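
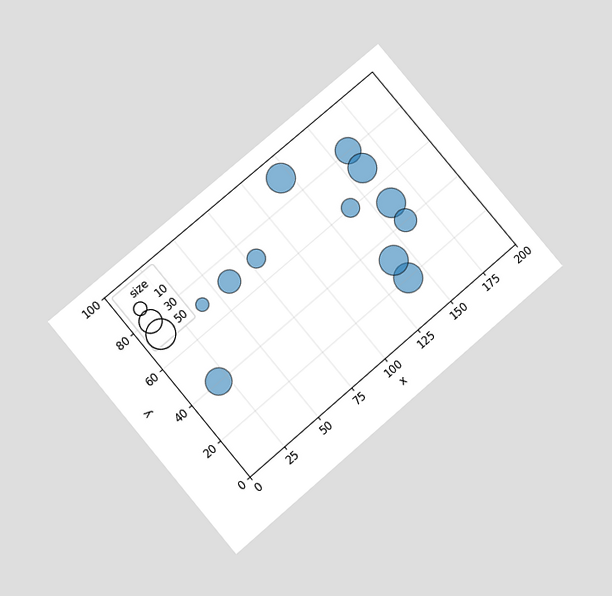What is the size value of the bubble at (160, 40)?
The chart is tilted about 40° counter-clockwise and viewed at a slight angle. Matching the bubble at (160, 40) against the size legend gives 30.

30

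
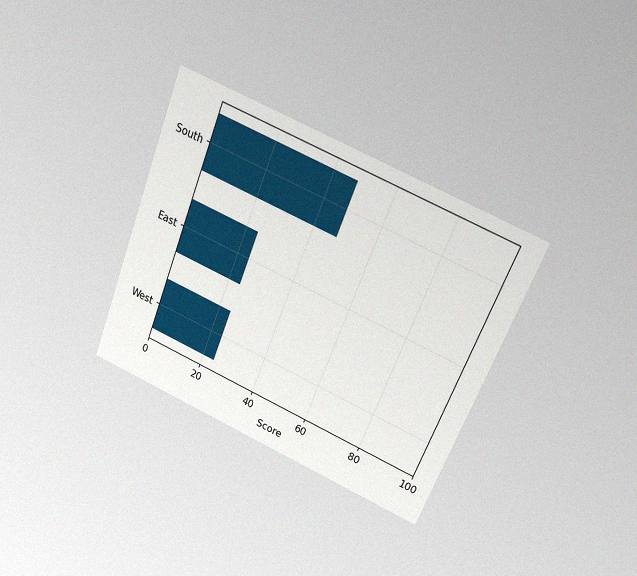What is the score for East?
The chart is tilted about 22° clockwise and viewed at a slight angle, with some photo noise. Reading along the chart's x-axis, the East bar reaches 24.

24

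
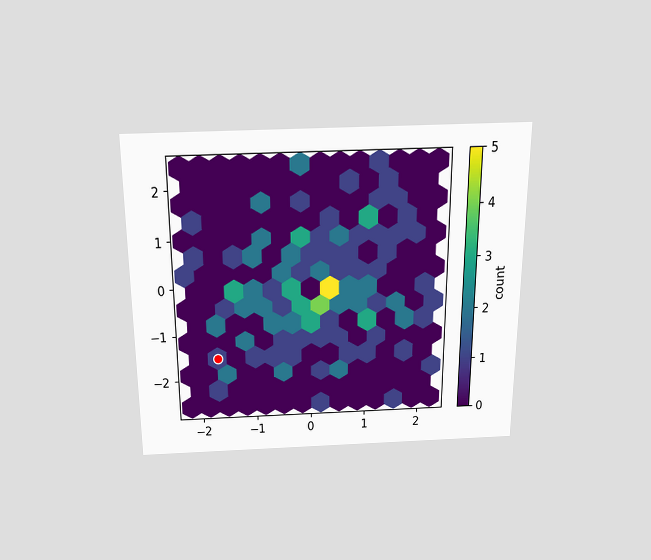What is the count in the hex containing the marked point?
1

The chart is viewed slightly from above. The marked hex reads 1 on the colorbar.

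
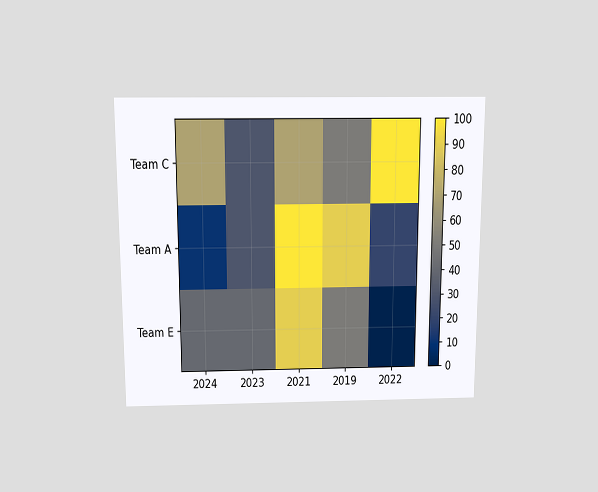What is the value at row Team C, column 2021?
The chart is viewed slightly from above. Matching cell (Team C, 2021) against the colorbar gives 70.

70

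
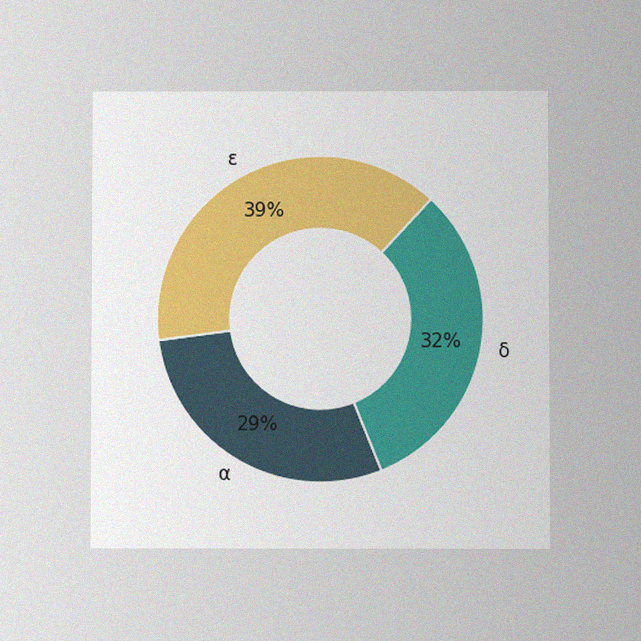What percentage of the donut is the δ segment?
The chart is viewed at a slight angle, with some photo noise. The δ segment takes up 32% of the ring.

32%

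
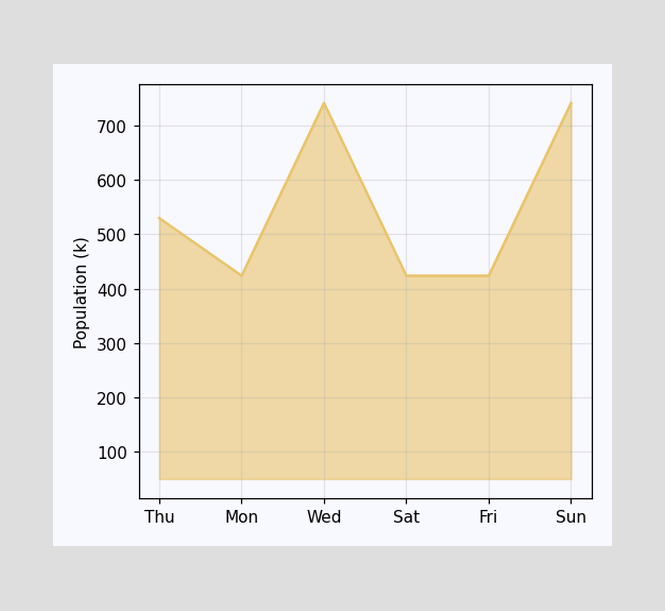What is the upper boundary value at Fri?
424k

At Fri the upper boundary is at 424k.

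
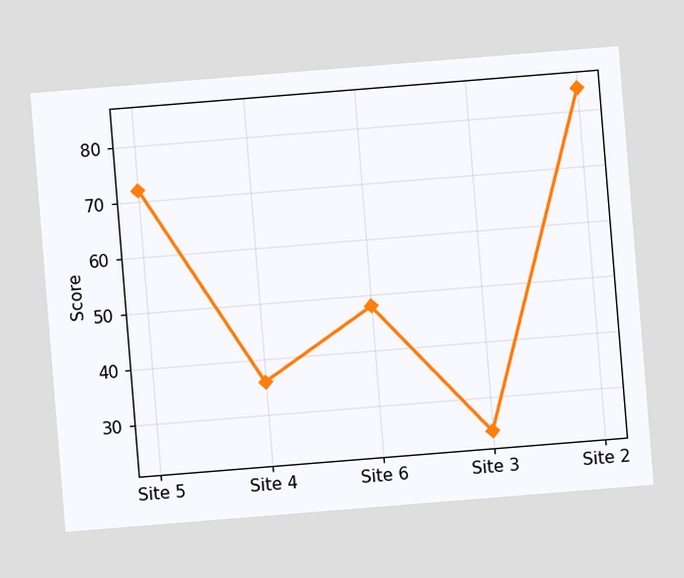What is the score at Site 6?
The chart is tilted about 5° counter-clockwise. At Site 6, the line is at 48.

48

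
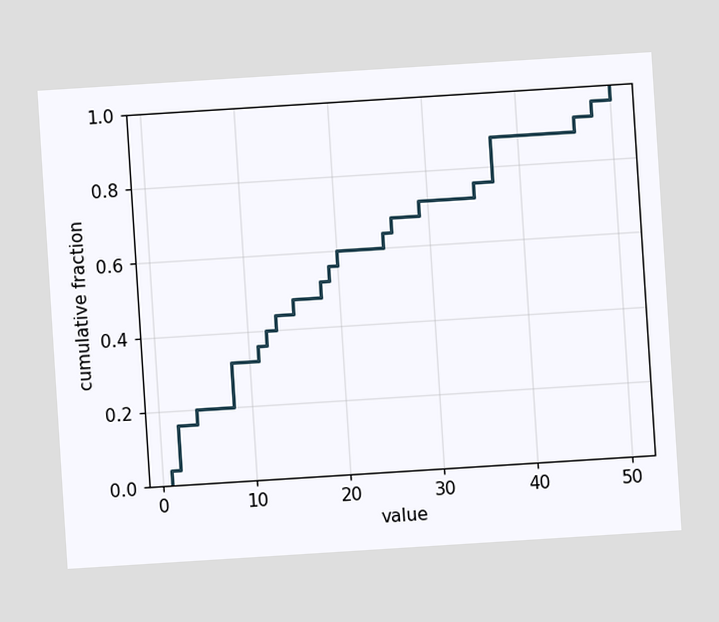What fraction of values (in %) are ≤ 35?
The chart is tilted about 4° counter-clockwise. At x=35 the ECDF step is at 76%.

76%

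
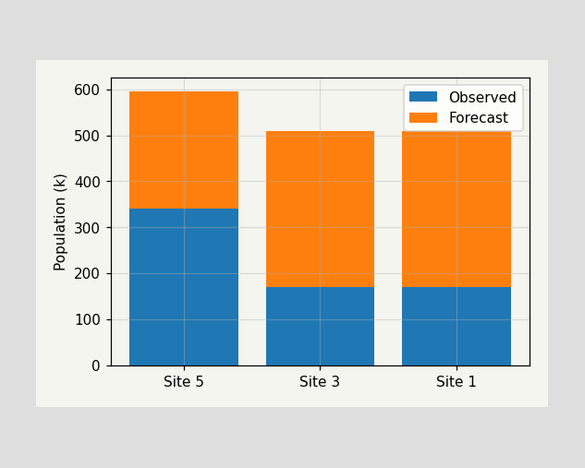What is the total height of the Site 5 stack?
595k

The Site 5 stack's top reaches 595k on the y-axis.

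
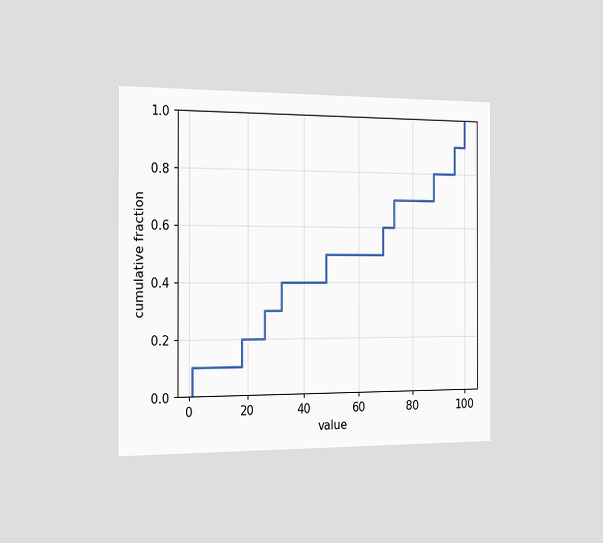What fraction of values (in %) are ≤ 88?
The chart is viewed slightly from the left. At x=88 the ECDF step is at 80%.

80%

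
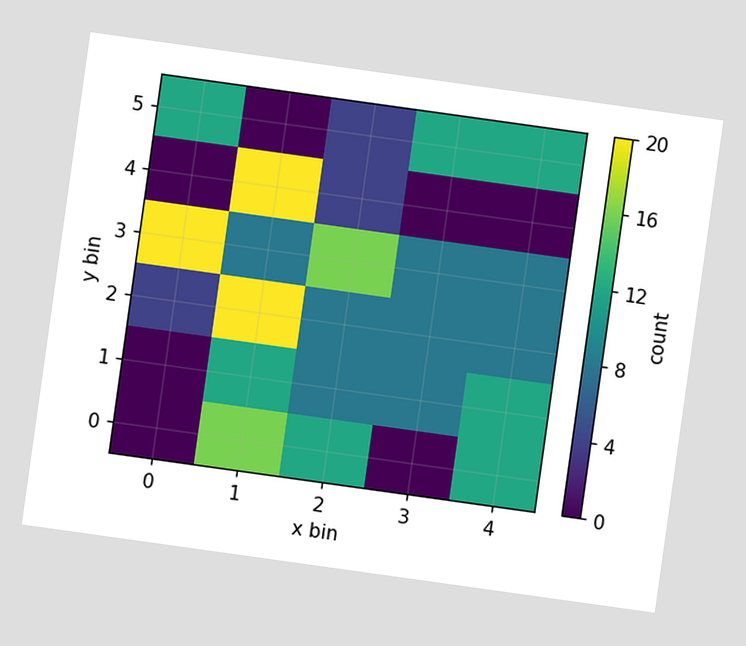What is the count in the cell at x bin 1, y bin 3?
The chart is tilted about 8° clockwise. Matching the cell (1, 3) against the colorbar gives 8.

8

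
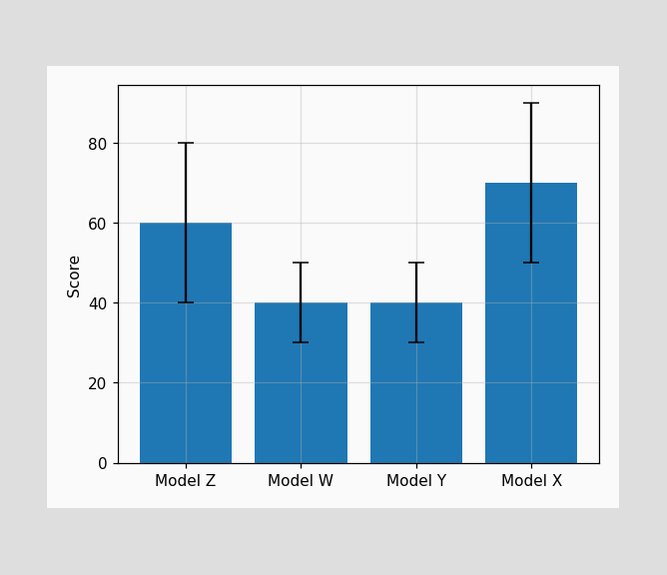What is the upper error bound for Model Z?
The Model Z bar's upper whisker reaches 80.

80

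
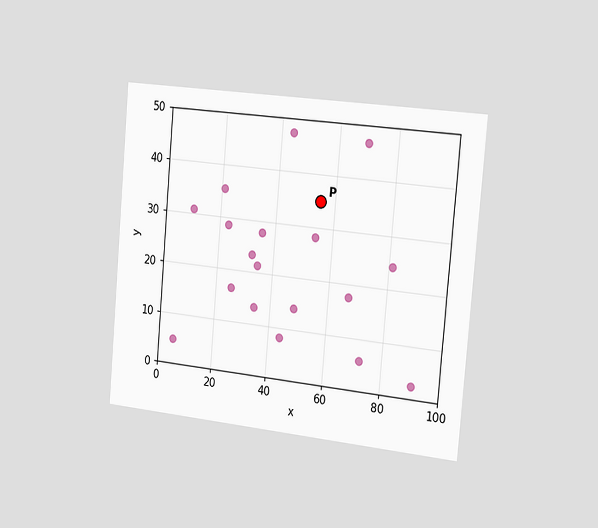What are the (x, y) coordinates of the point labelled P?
The chart is tilted about 5° clockwise and viewed slightly from the right. Following the gridlines from P to each axis, P sits at (55, 35).

(55, 35)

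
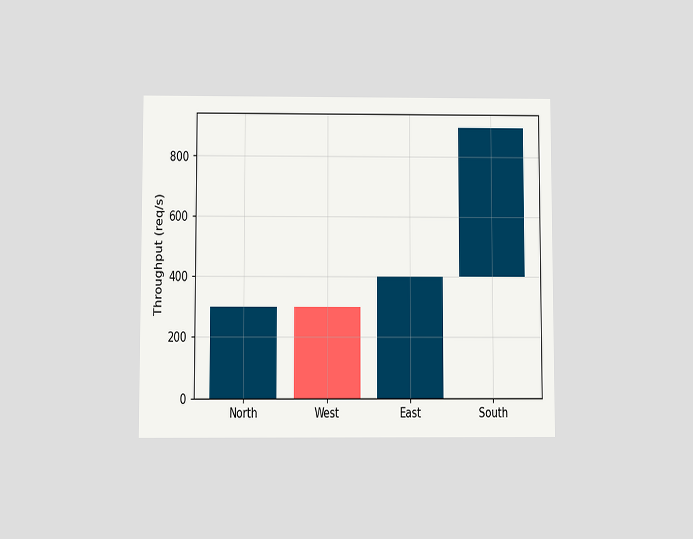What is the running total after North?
The chart is viewed slightly from below. After North the running total reaches 300req/s.

300req/s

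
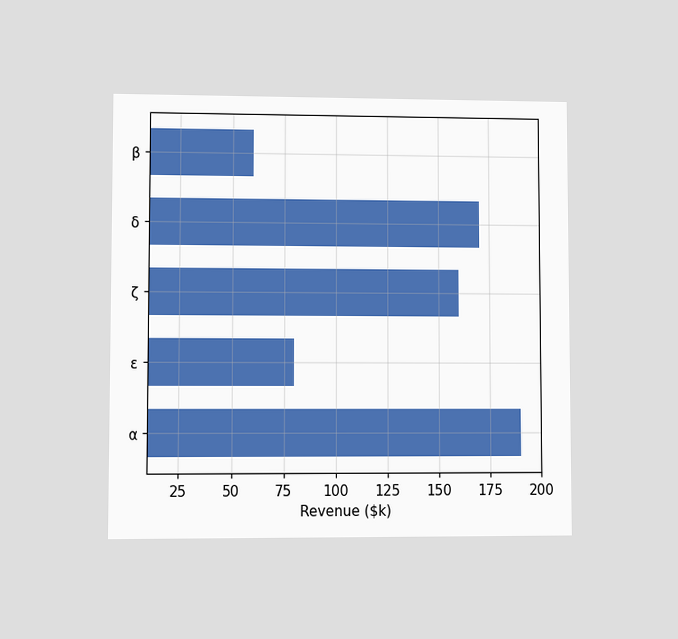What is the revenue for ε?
$80k

The chart is viewed at a slight angle. Reading along the chart's x-axis, the ε bar reaches $80k.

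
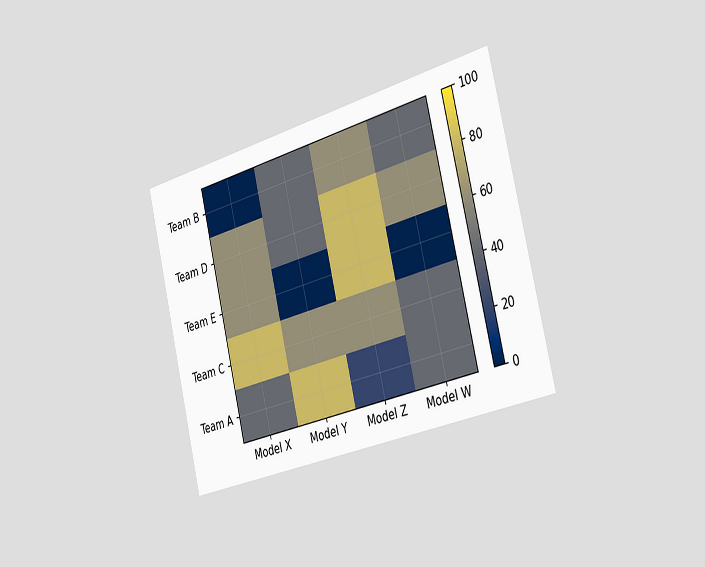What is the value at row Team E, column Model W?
0

The chart is tilted about 14° counter-clockwise and viewed slightly from the right. Matching cell (Team E, Model W) against the colorbar gives 0.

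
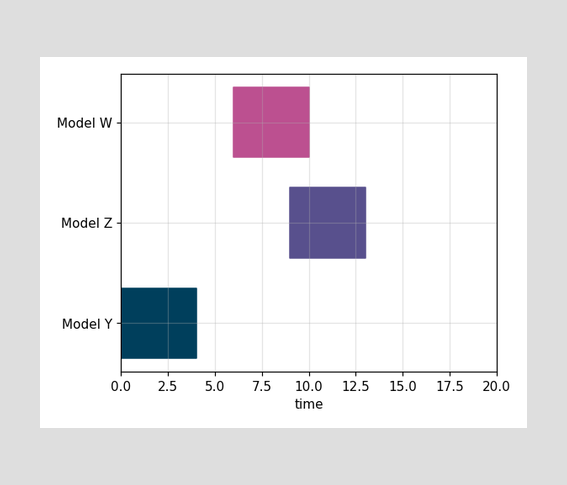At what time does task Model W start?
6

The Model W bar begins at t=6.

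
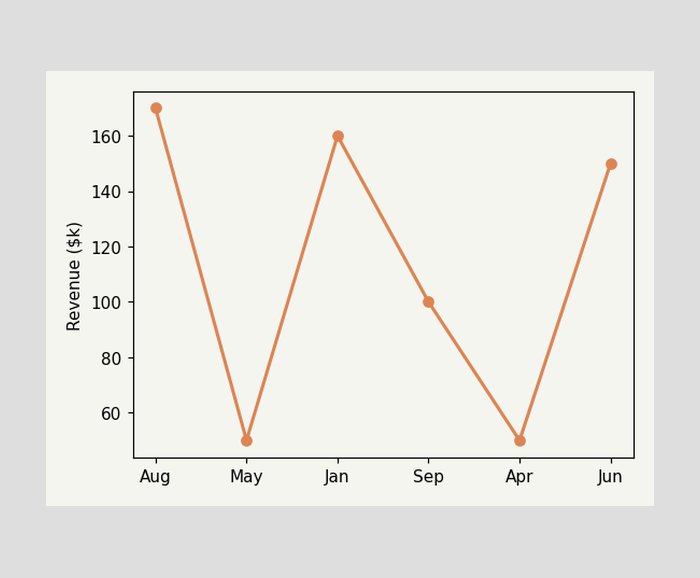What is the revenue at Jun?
$150k

At Jun, the line is at $150k.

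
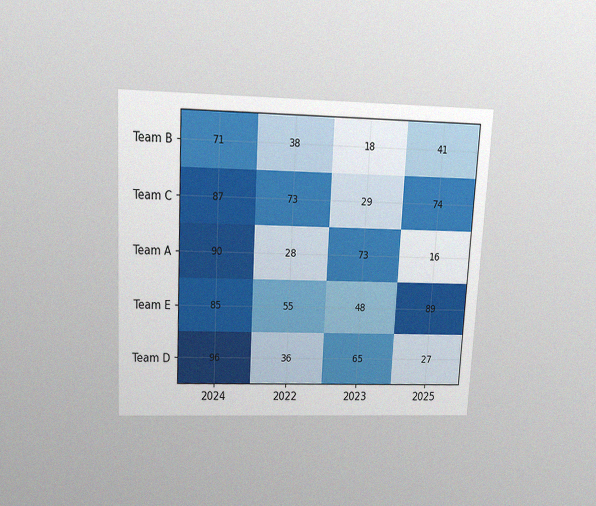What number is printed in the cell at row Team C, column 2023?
29

The chart is tilted about 3° clockwise and viewed slightly from above, with some photo noise. The (Team C, 2023) cell reads 29.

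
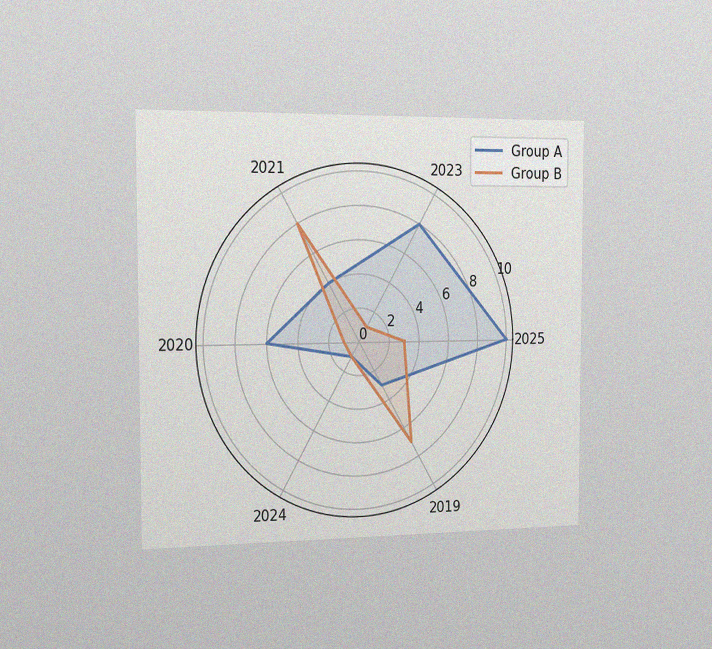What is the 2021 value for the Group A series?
The chart is viewed slightly from the left, with some photo noise. On the 2021 axis, Group A reaches 4.

4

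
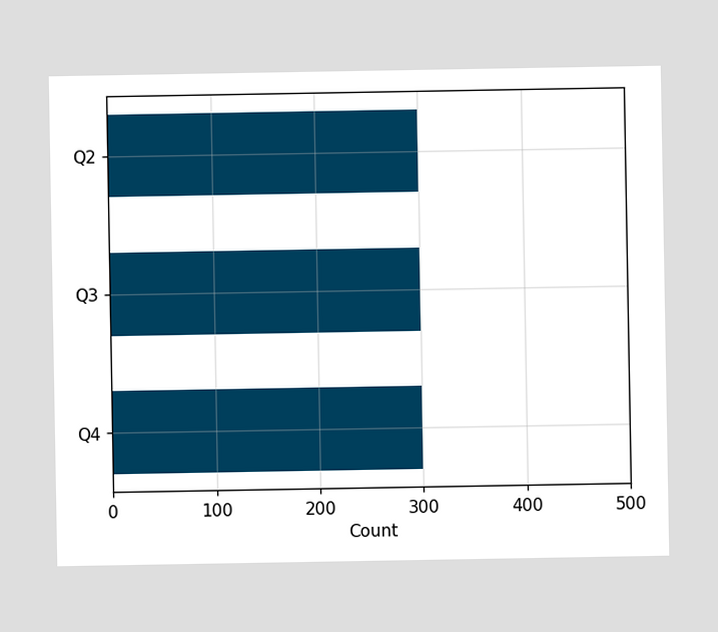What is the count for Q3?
300

Reading along the chart's x-axis, the Q3 bar reaches 300.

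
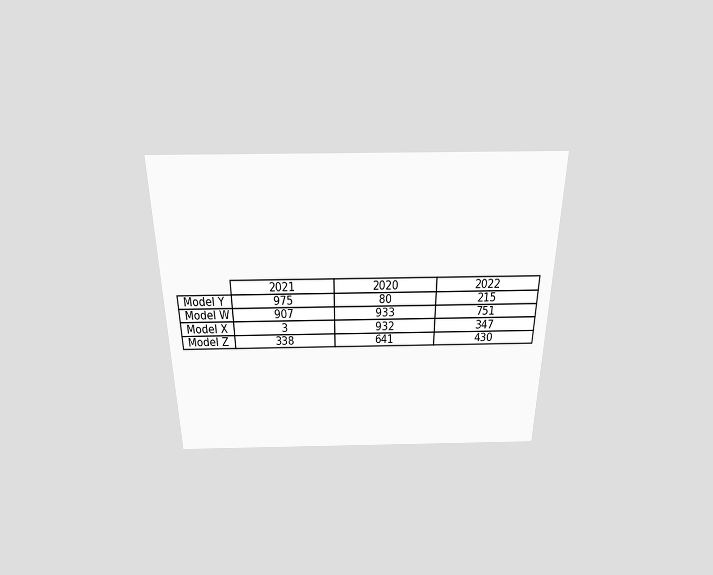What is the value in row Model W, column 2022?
751

The chart is viewed slightly from above. The (Model W, 2022) cell reads 751.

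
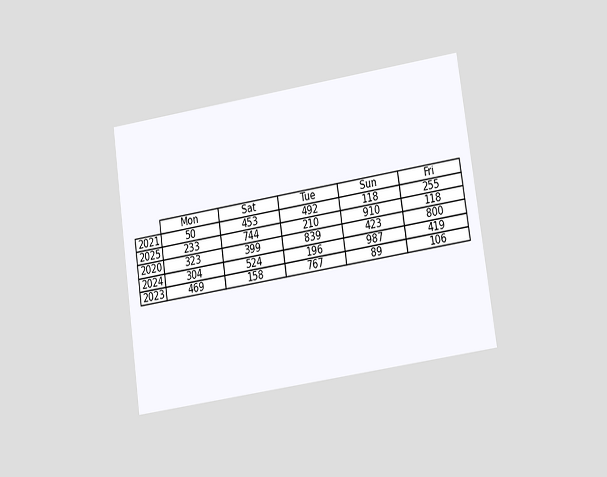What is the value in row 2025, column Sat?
The chart is tilted about 8° counter-clockwise and viewed at a slight angle. The (2025, Sat) cell reads 744.

744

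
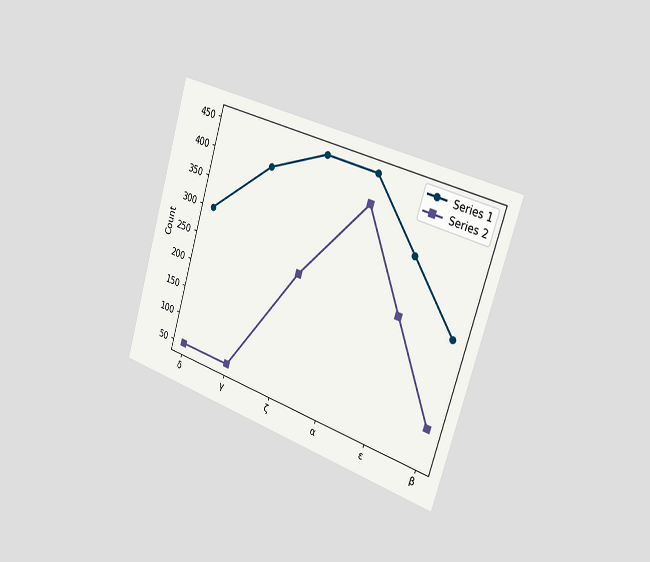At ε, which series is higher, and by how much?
The chart is tilted about 17° clockwise and viewed slightly from the right. At ε, Series 1 sits above the other line by 100.

Series 1, by 100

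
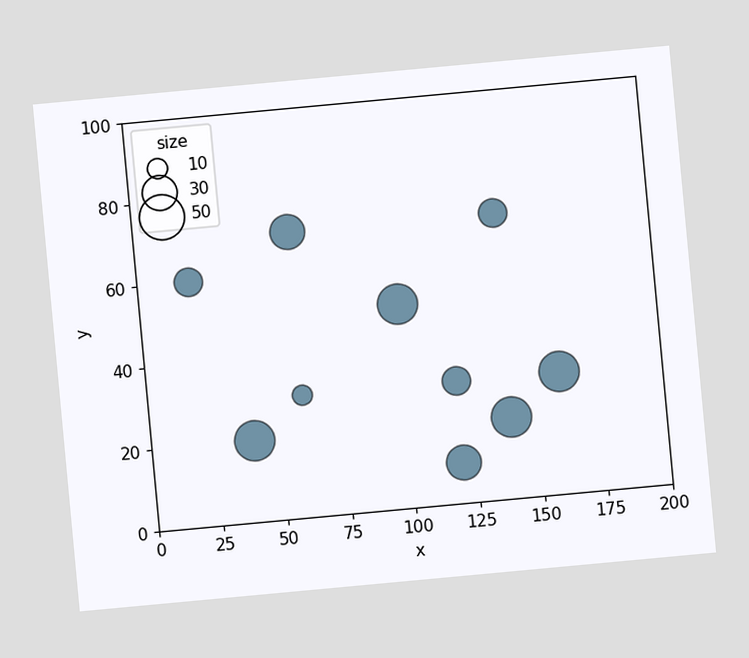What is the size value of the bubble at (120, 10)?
30

The chart is tilted about 5° counter-clockwise. Matching the bubble at (120, 10) against the size legend gives 30.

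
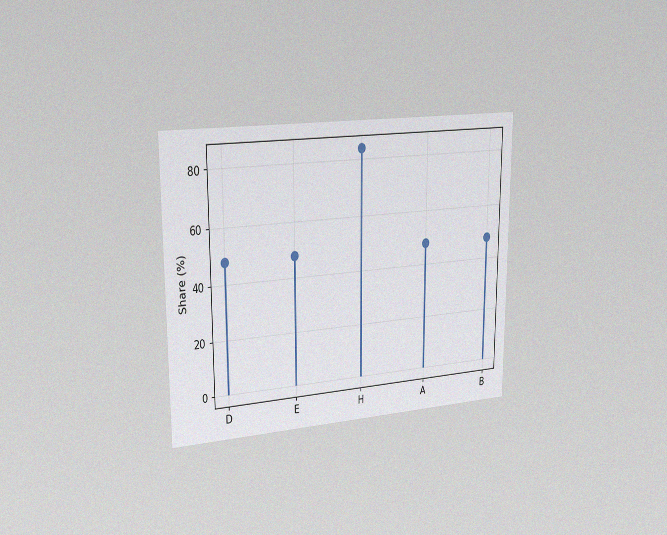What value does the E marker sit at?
The chart is viewed slightly from the left, with some photo noise. The E marker sits at 48%.

48%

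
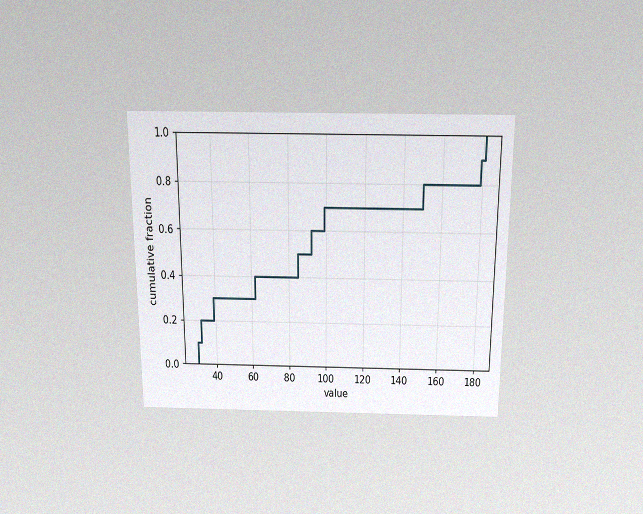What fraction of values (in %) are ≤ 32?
The chart is viewed slightly from above, with some photo noise. At x=32 the ECDF step is at 20%.

20%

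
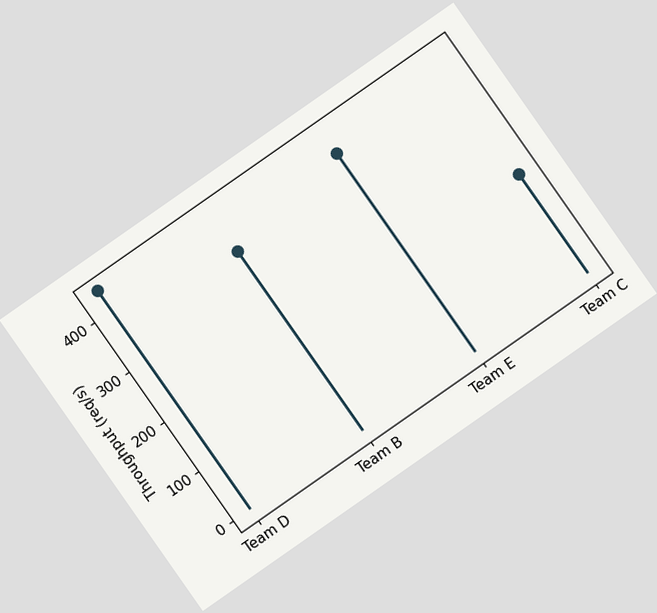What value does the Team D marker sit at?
440req/s

The chart is tilted about 35° counter-clockwise. The Team D marker sits at 440req/s.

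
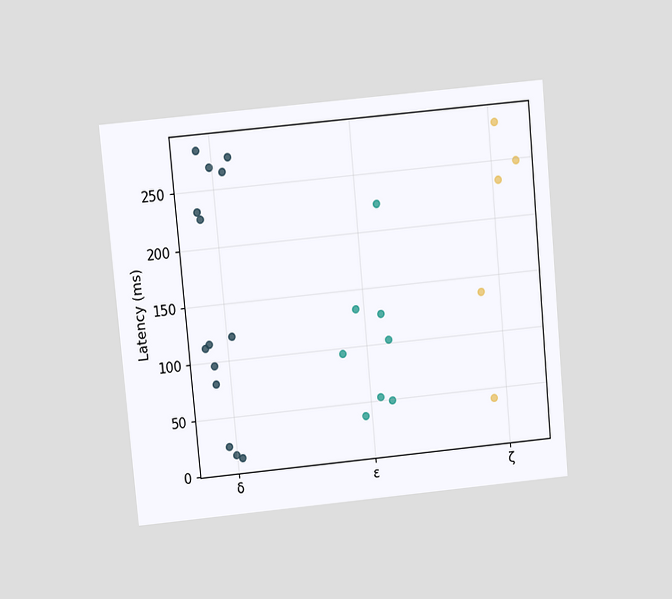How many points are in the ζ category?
The chart is tilted about 5° counter-clockwise and viewed slightly from above. Counting the markers in the ζ column gives 5.

5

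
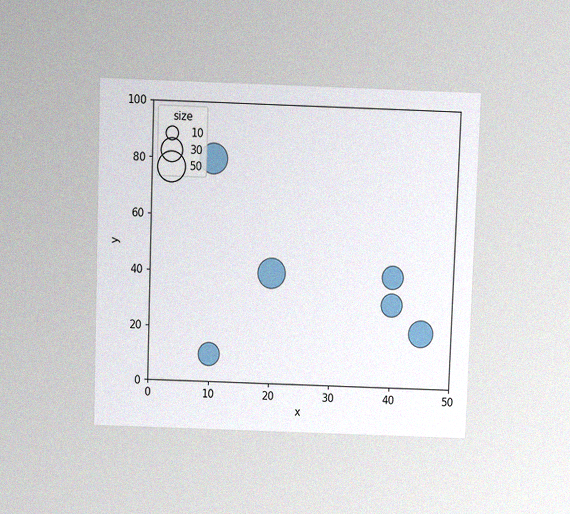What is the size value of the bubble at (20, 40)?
The chart is tilted about 2° clockwise and viewed slightly from above, with some photo noise. Matching the bubble at (20, 40) against the size legend gives 50.

50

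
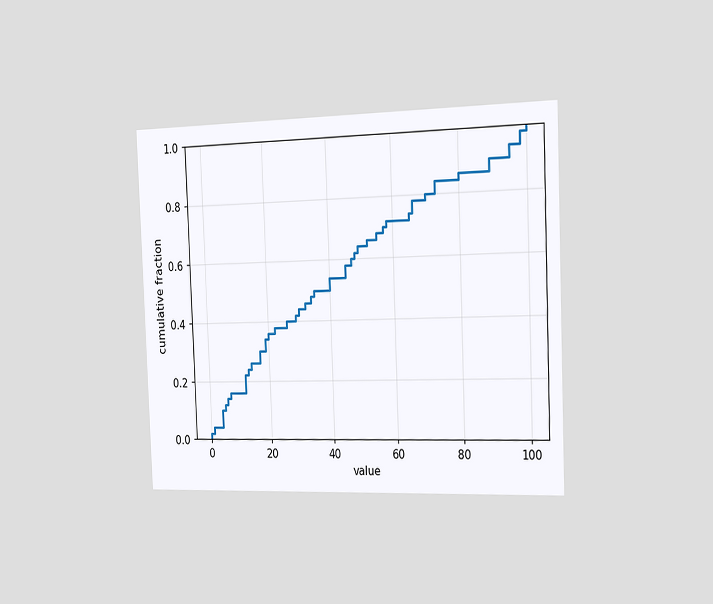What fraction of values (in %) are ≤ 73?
84%

The chart is tilted about 2° counter-clockwise and viewed slightly from the right. At x=73 the ECDF step is at 84%.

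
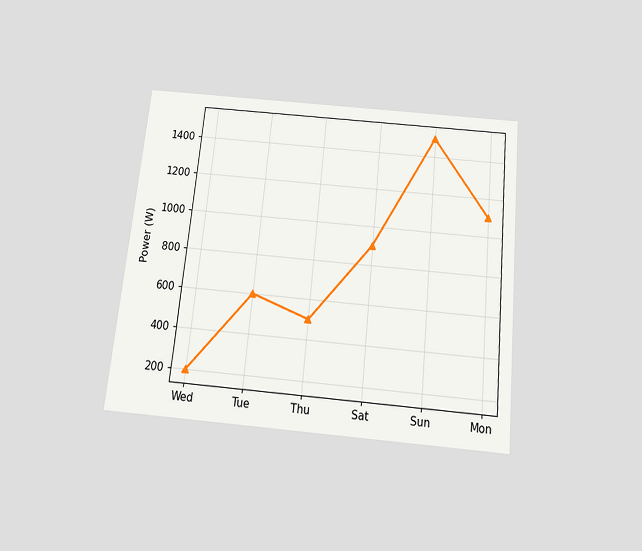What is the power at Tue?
The chart is tilted about 6° clockwise and viewed slightly from below. At Tue, the line is at 600W.

600W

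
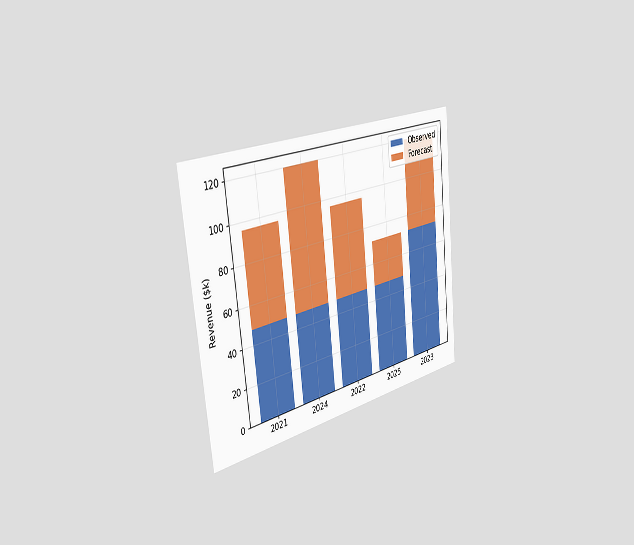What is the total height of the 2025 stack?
$72k

The chart is tilted about 6° counter-clockwise and viewed slightly from the left. The 2025 stack's top reaches $72k on the y-axis.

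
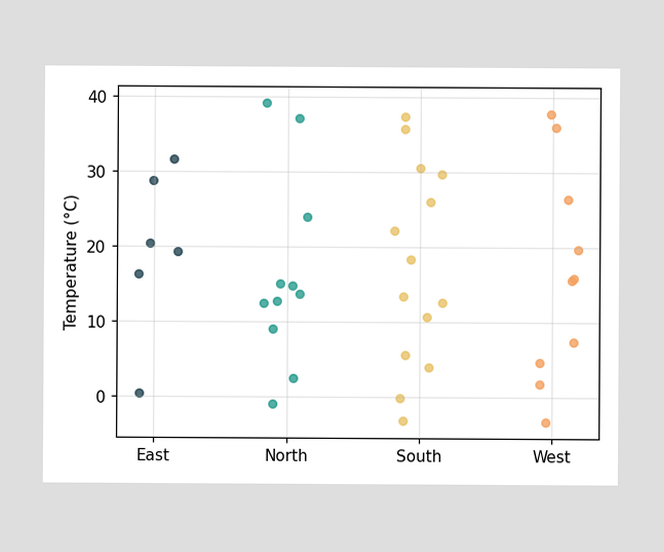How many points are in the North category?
Counting the markers in the North column gives 11.

11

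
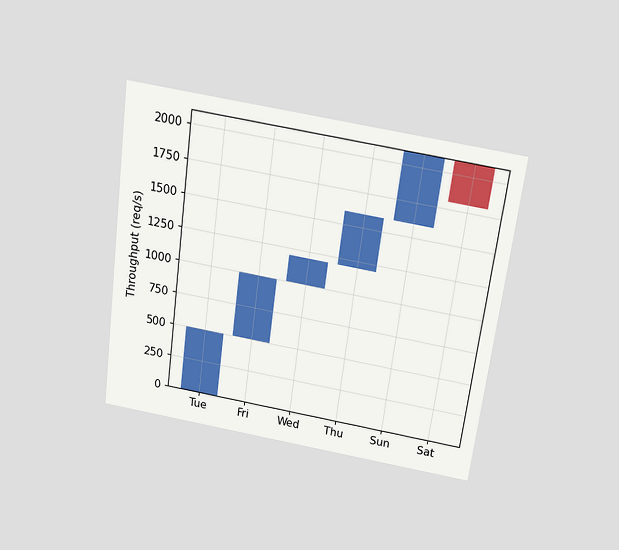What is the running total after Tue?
500req/s

The chart is tilted about 7° clockwise and viewed slightly from above. After Tue the running total reaches 500req/s.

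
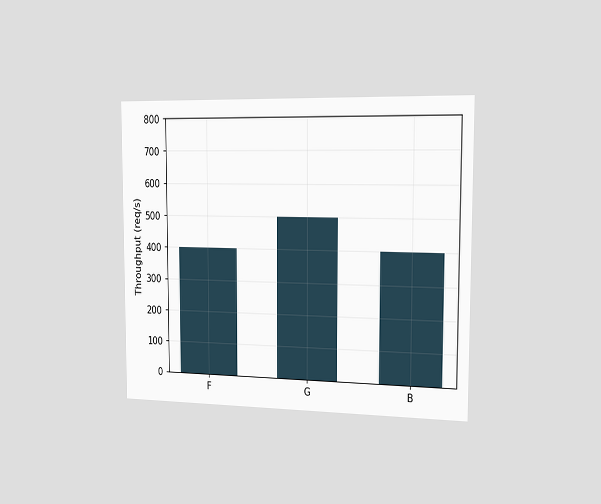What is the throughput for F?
The chart is viewed slightly from the right. Reading along the chart's y-axis, the F bar reaches 400req/s.

400req/s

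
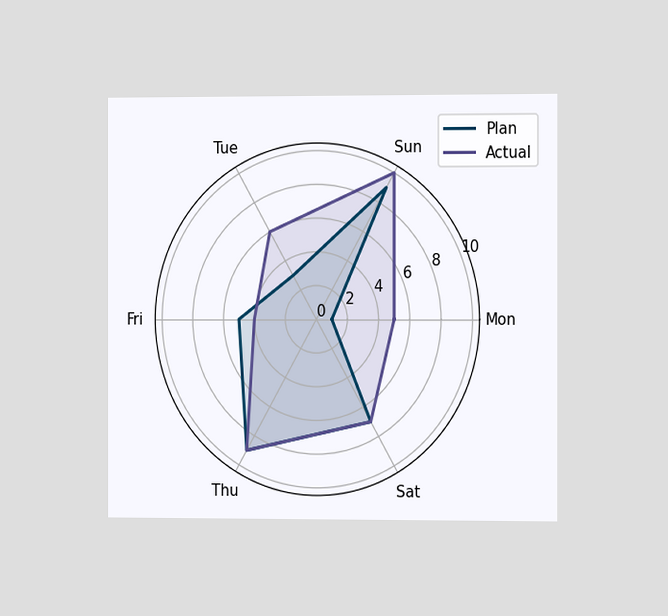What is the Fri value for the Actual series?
4

The chart is viewed slightly from the right. On the Fri axis, Actual reaches 4.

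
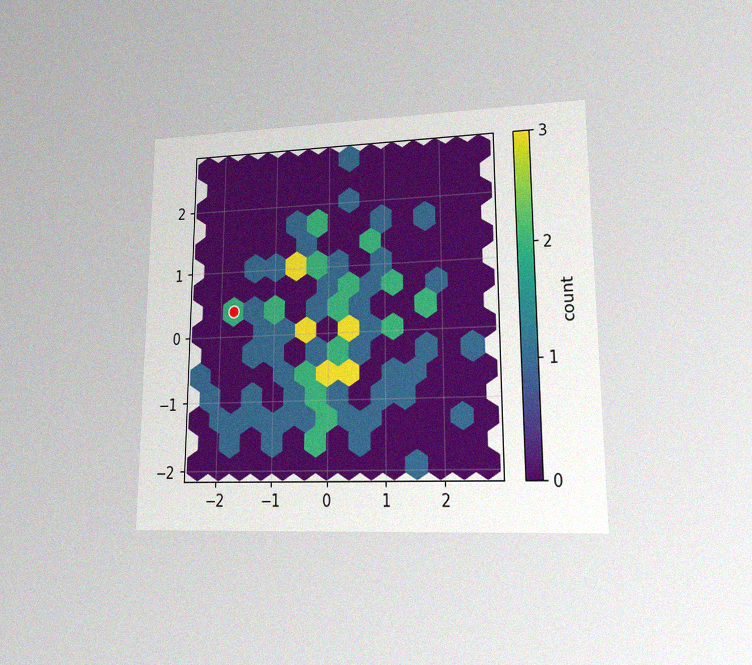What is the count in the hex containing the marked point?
The chart is viewed at a slight angle, with some photo noise. The marked hex reads 2 on the colorbar.

2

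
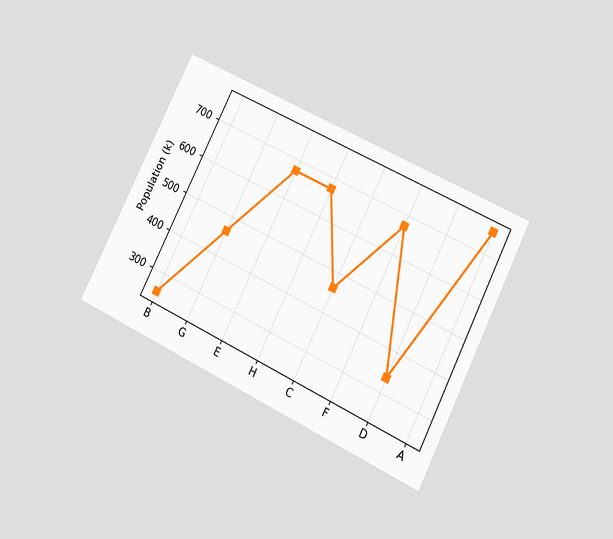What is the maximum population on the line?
756k

The chart is tilted about 26° clockwise and viewed at a slight angle. The highest point is at A, and reading across to the y-axis gives 756k.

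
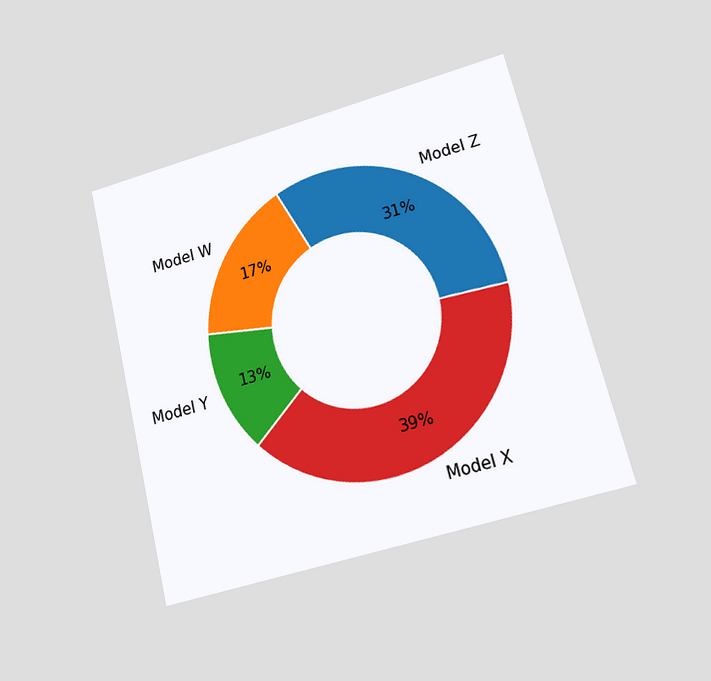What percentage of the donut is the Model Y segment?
The chart is tilted about 14° counter-clockwise and viewed at a slight angle. The Model Y segment takes up 13% of the ring.

13%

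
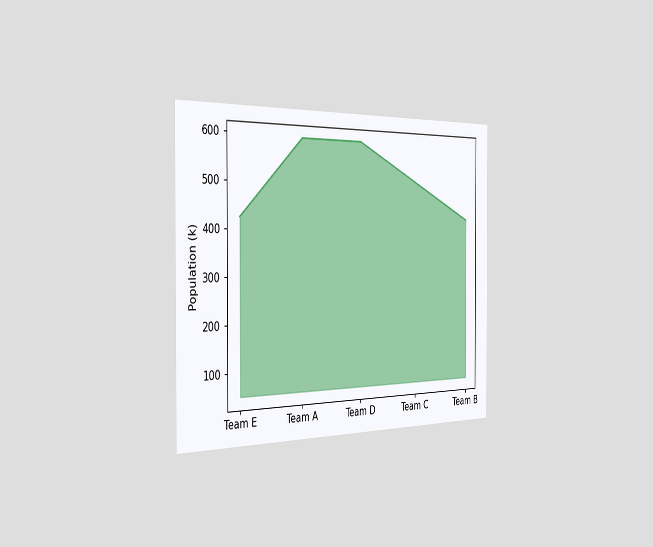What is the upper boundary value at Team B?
The chart is viewed slightly from the left. At Team B the upper boundary is at 425k.

425k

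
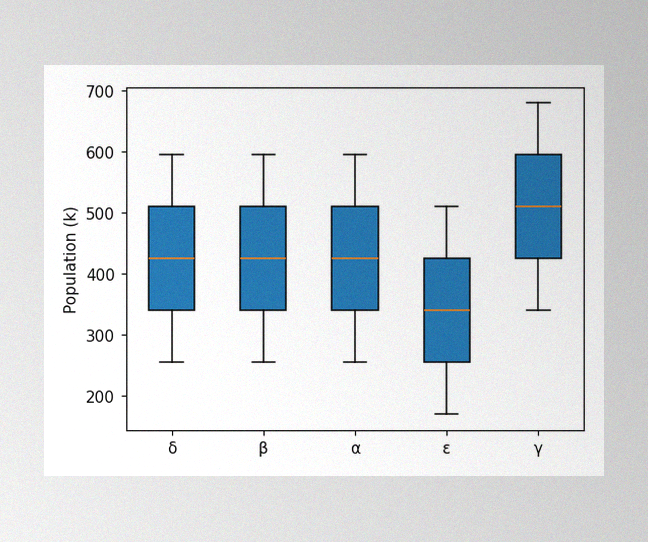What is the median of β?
The image has some photo noise and uneven lighting. The median line in the β box sits at 425k.

425k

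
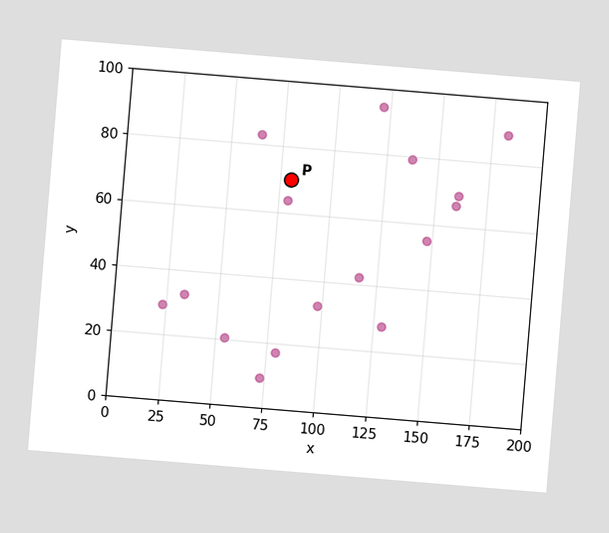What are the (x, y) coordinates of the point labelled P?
The chart is tilted about 5° clockwise. Following the gridlines from P to each axis, P sits at (80, 70).

(80, 70)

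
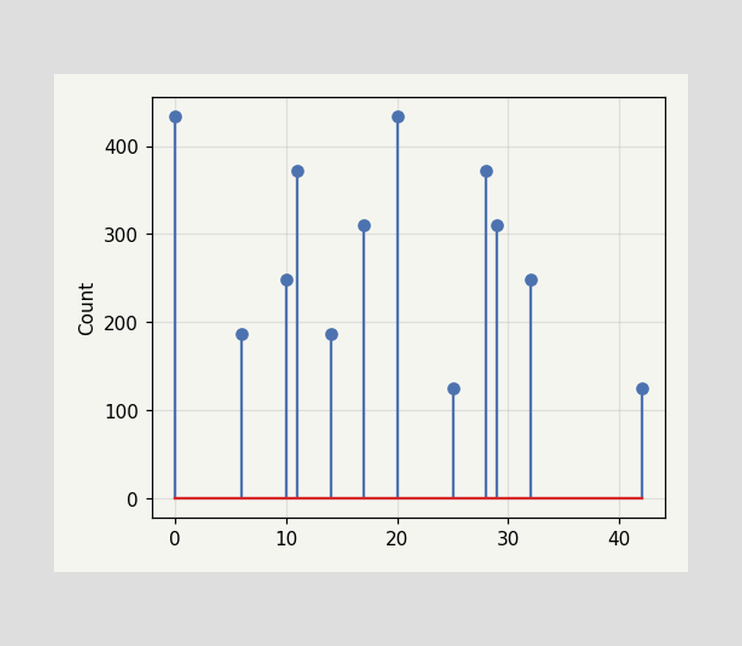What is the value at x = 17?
The stem at x=17 reaches 310.

310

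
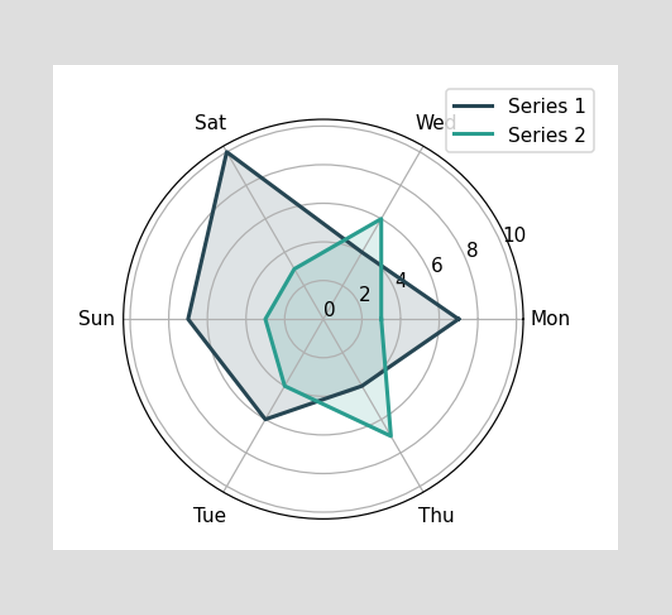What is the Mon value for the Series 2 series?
On the Mon axis, Series 2 reaches 3.

3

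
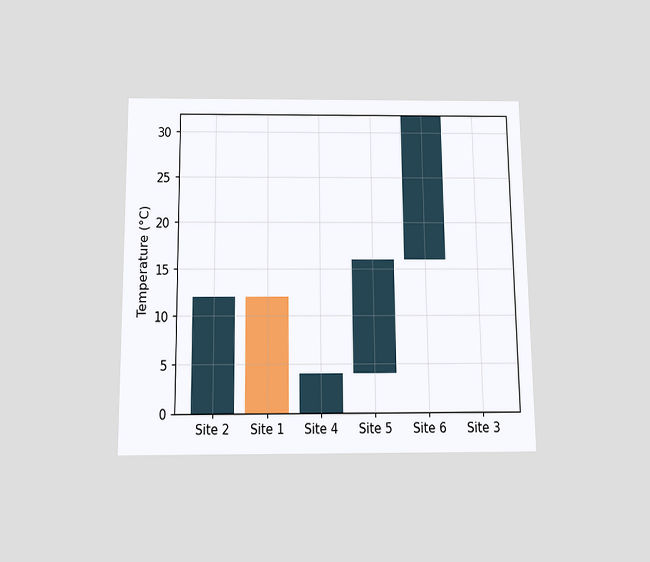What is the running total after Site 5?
16°C

The chart is viewed slightly from below. After Site 5 the running total reaches 16°C.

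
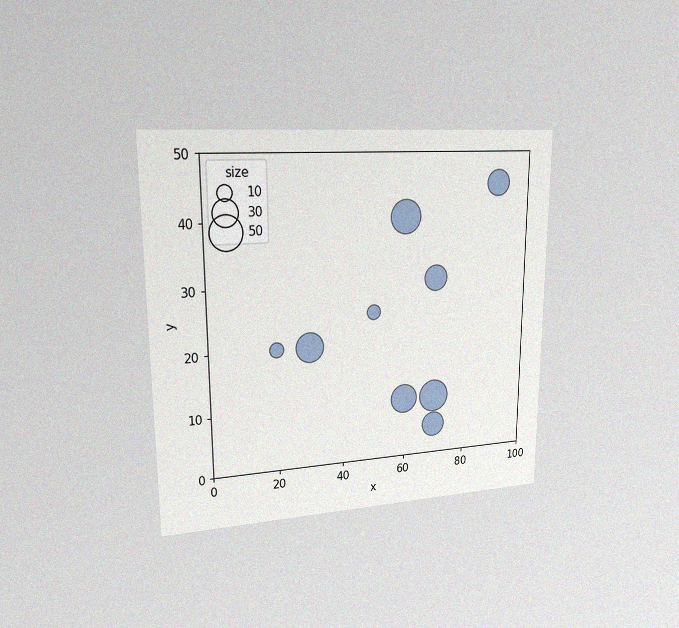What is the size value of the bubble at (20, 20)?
The chart is viewed slightly from the left, with some photo noise. Matching the bubble at (20, 20) against the size legend gives 10.

10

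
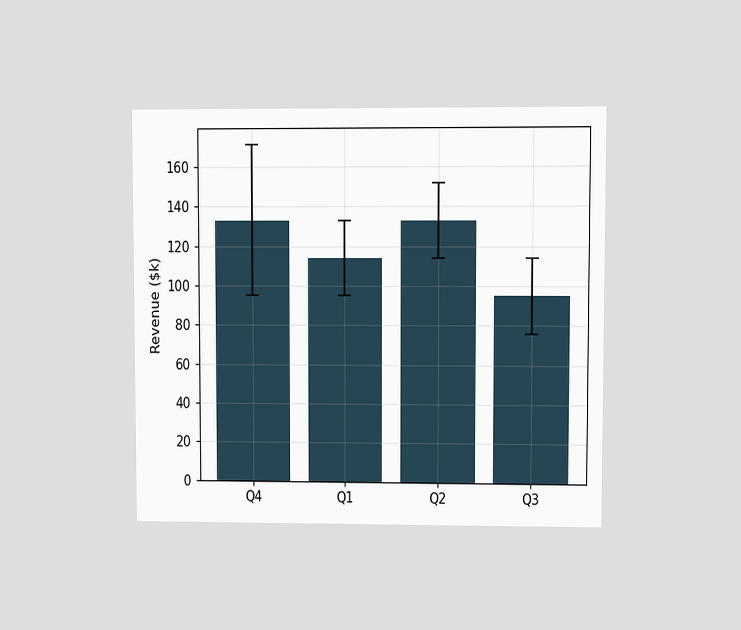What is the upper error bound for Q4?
The chart is viewed at a slight angle. The Q4 bar's upper whisker reaches $171k.

$171k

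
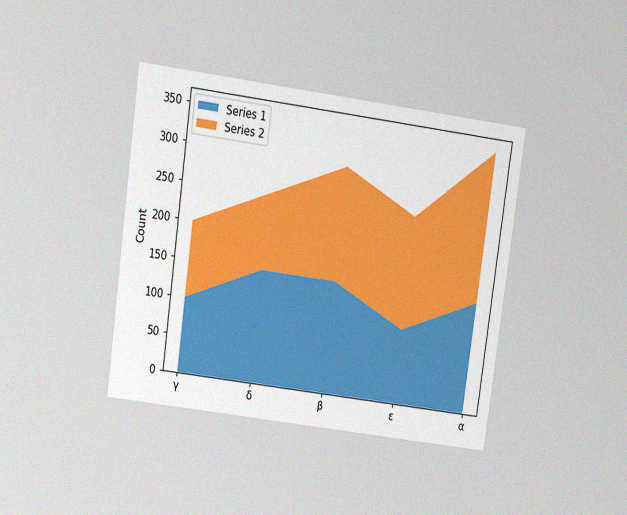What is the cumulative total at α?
350

The chart is tilted about 8° clockwise and viewed slightly from above, with some photo noise. The stacked total at α reaches 350.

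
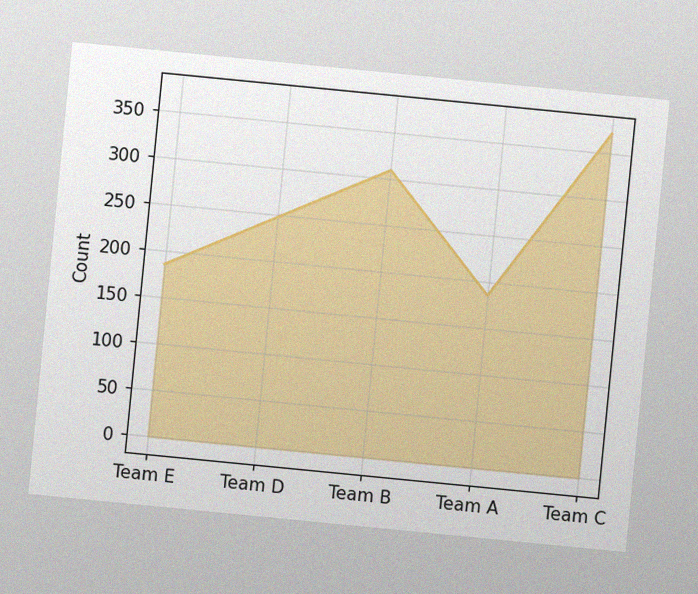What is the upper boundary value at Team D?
The chart is tilted about 6° clockwise, with some photo noise. At Team D the upper boundary is at 248.

248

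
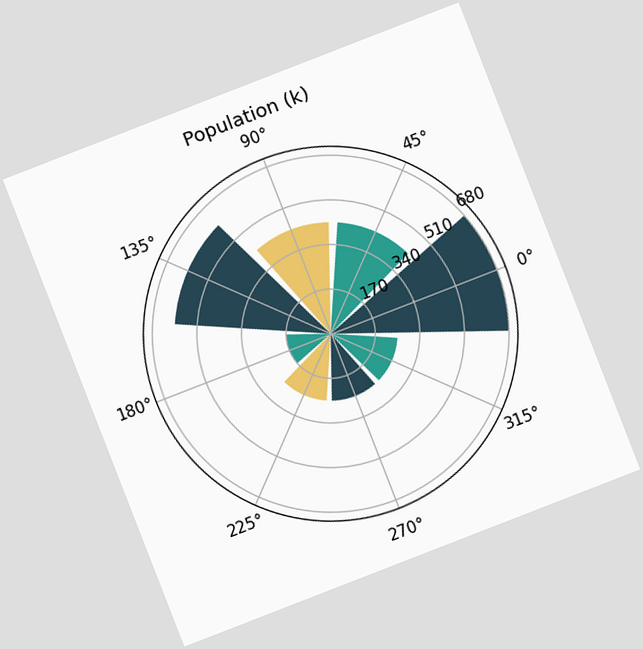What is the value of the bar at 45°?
425k

The chart is tilted about 21° counter-clockwise. The bar at 45° reaches 425k on the radial axis.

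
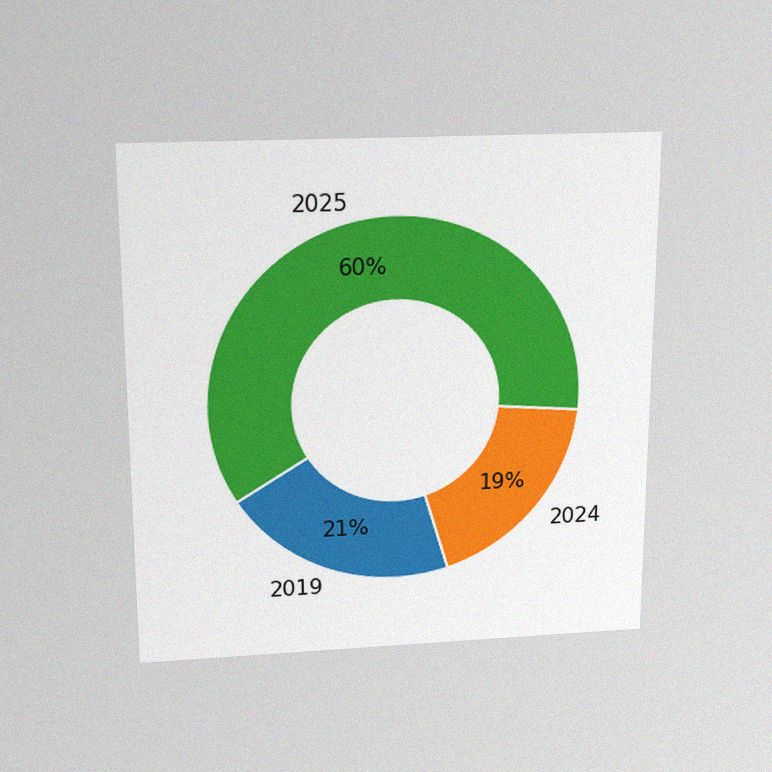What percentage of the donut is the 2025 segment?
60%

The chart is viewed slightly from above, with some photo noise. The 2025 segment takes up 60% of the ring.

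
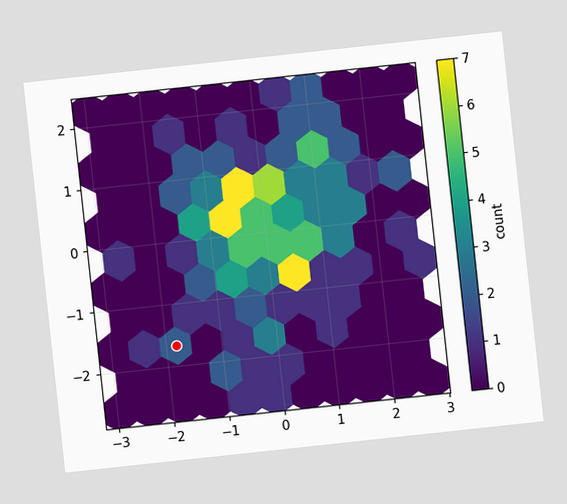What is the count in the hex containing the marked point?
The chart is tilted about 6° counter-clockwise. The marked hex reads 2 on the colorbar.

2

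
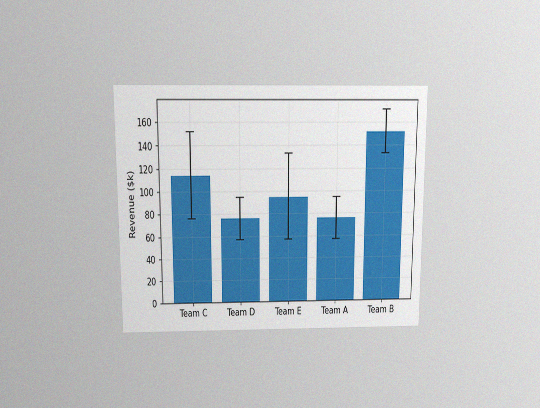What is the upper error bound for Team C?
The chart is viewed slightly from above, with some photo noise. The Team C bar's upper whisker reaches $152k.

$152k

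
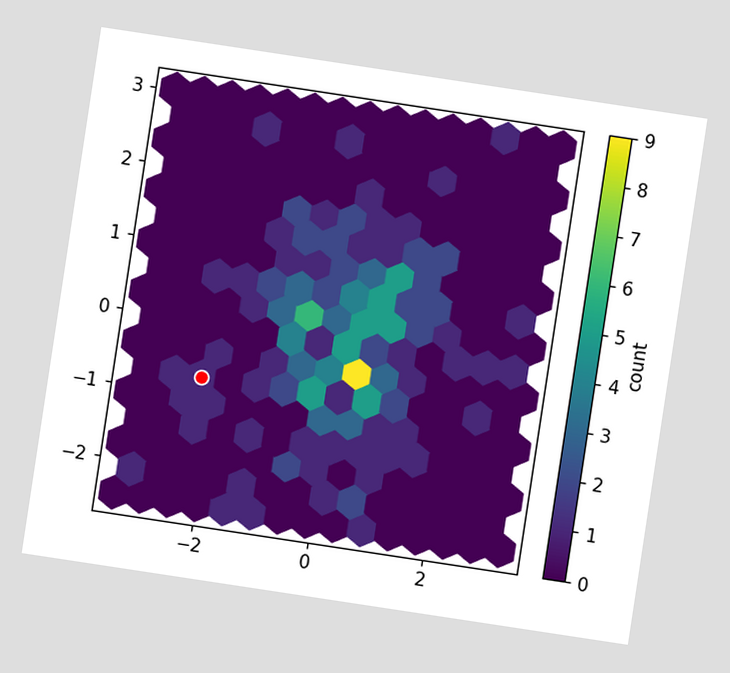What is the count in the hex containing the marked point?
The chart is tilted about 9° clockwise. The marked hex reads 1 on the colorbar.

1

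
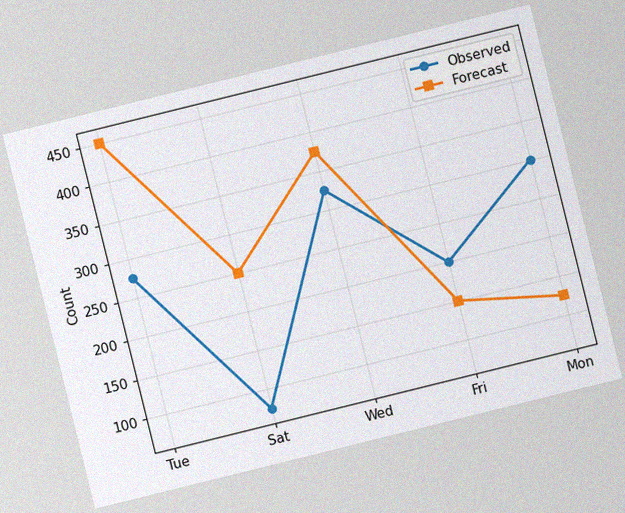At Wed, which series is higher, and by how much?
Forecast, by 50

The chart is tilted about 14° counter-clockwise, with some photo noise. At Wed, Forecast sits above the other line by 50.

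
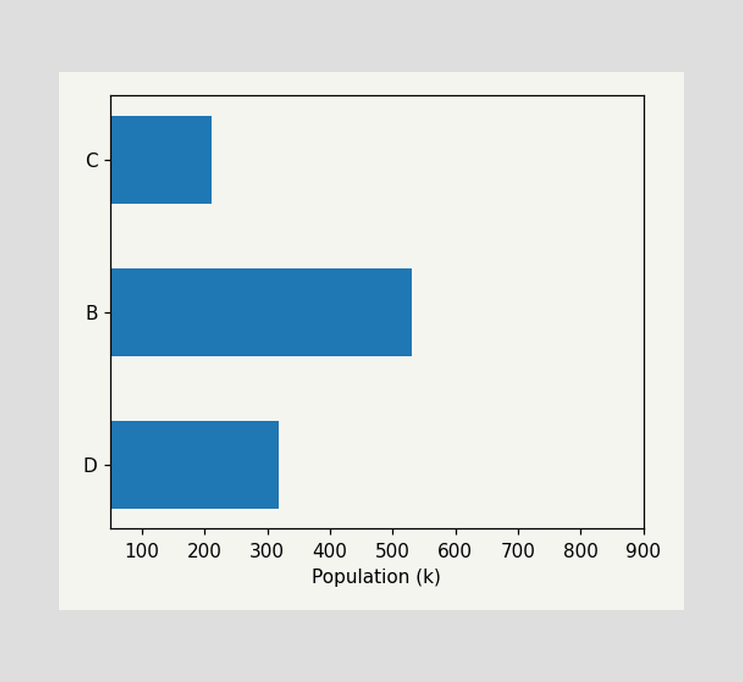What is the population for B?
530k

Reading along the chart's x-axis, the B bar reaches 530k.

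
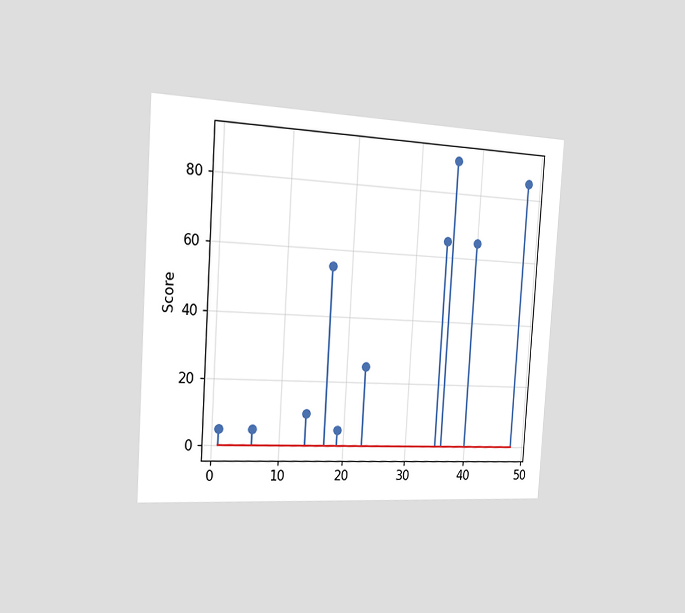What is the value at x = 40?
The chart is tilted about 4° clockwise and viewed slightly from the left. The stem at x=40 reaches 65.

65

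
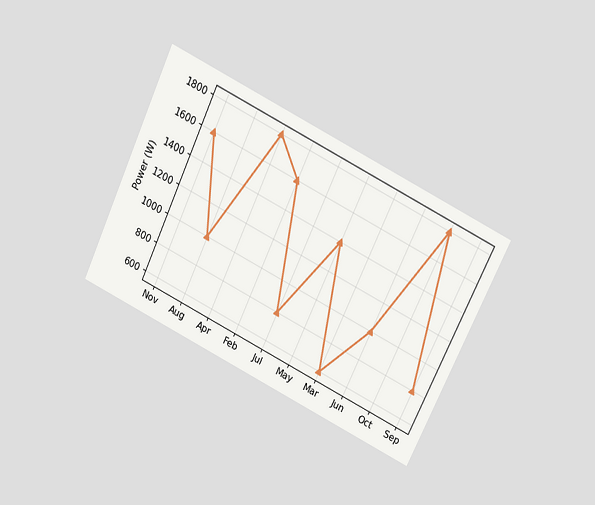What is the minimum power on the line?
The chart is tilted about 26° clockwise and viewed slightly from above. The lowest point is at Mar, and reading across to the y-axis gives 600W.

600W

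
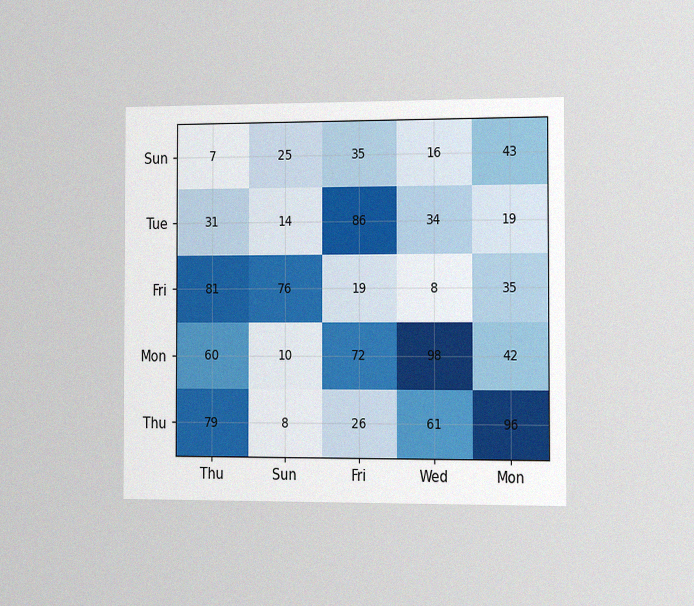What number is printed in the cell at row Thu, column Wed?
The chart is viewed slightly from the right, with some photo noise. The (Thu, Wed) cell reads 61.

61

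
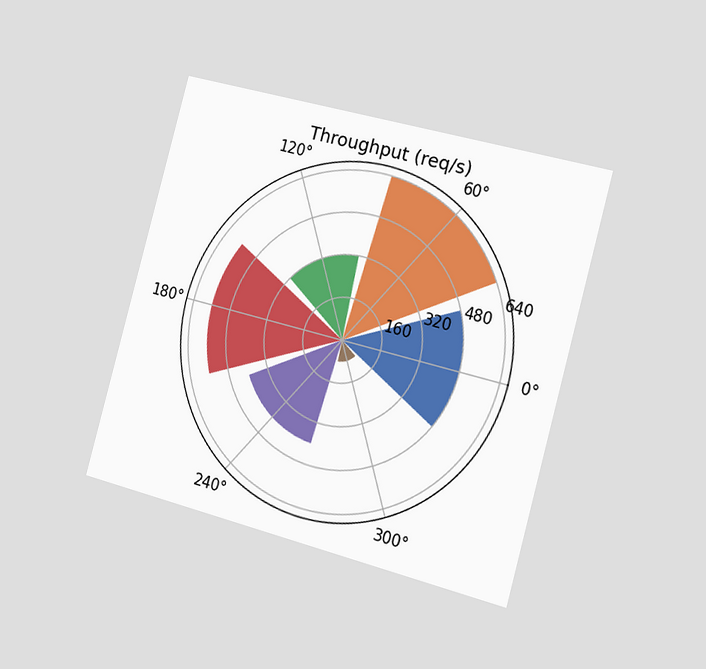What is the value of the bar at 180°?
The chart is tilted about 15° clockwise and viewed slightly from the right. The bar at 180° reaches 560req/s on the radial axis.

560req/s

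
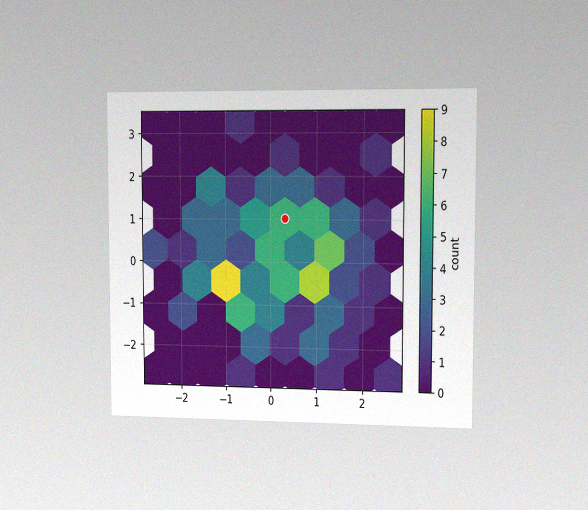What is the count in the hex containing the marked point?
The chart is viewed slightly from the right, with some photo noise. The marked hex reads 6 on the colorbar.

6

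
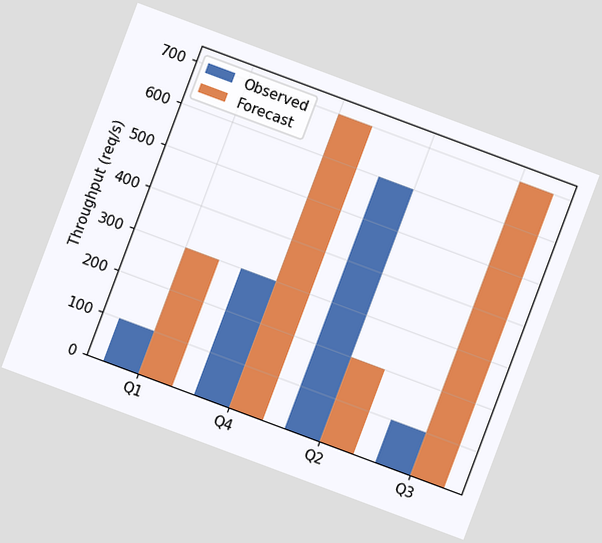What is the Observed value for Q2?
The chart is tilted about 20° clockwise. The Observed bar at Q2 reaches 600req/s on the y-axis.

600req/s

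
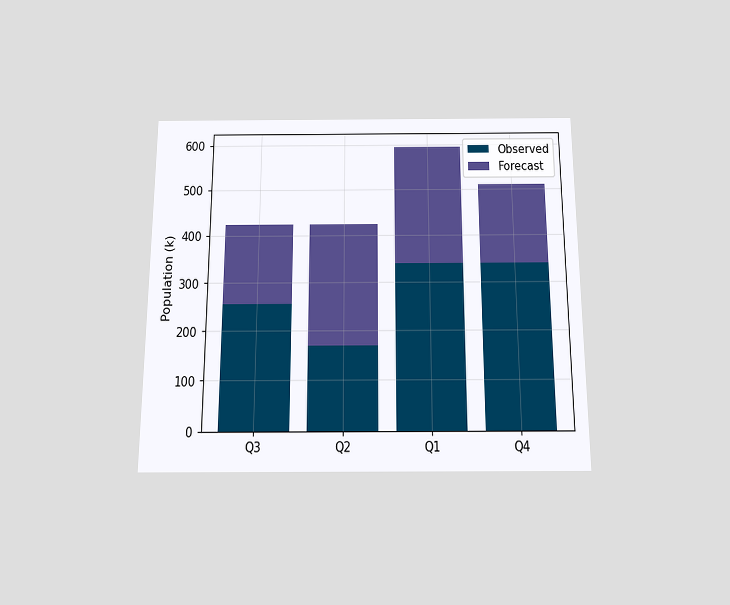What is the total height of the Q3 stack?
425k

The chart is viewed slightly from below. The Q3 stack's top reaches 425k on the y-axis.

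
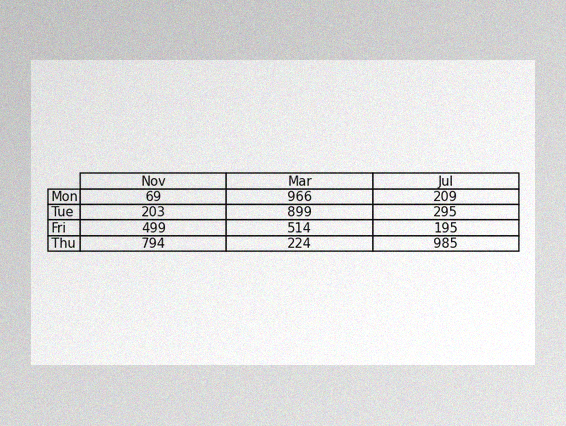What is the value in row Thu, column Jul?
The image has some photo noise and uneven lighting. The (Thu, Jul) cell reads 985.

985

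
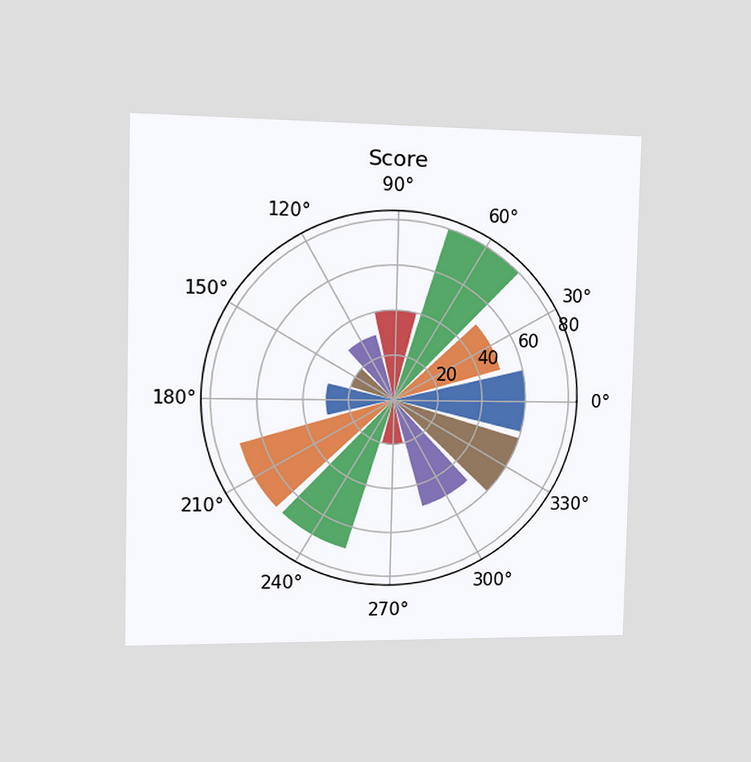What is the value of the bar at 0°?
The chart is viewed slightly from the left. The bar at 0° reaches 60 on the radial axis.

60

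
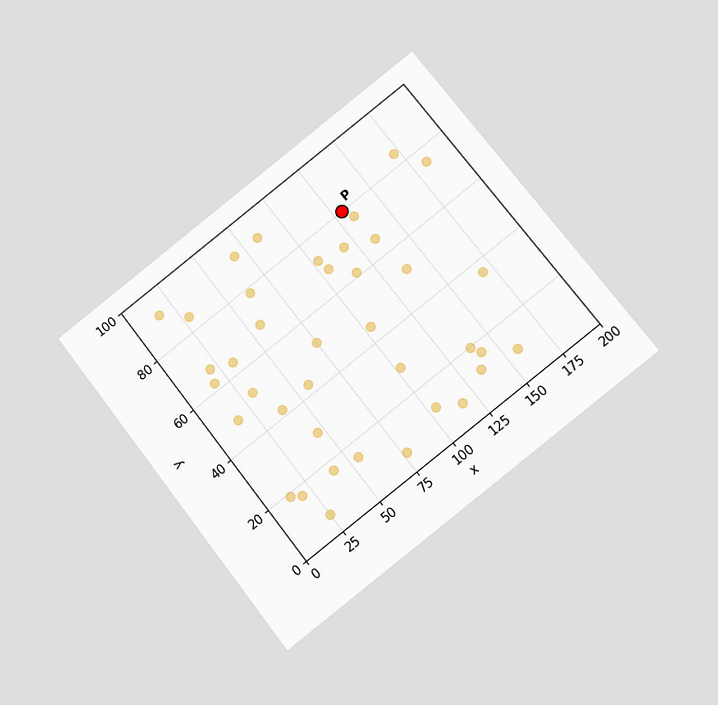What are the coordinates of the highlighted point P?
The chart is tilted about 38° counter-clockwise and viewed at a slight angle. Following the gridlines from P to each axis, P sits at (130, 80).

(130, 80)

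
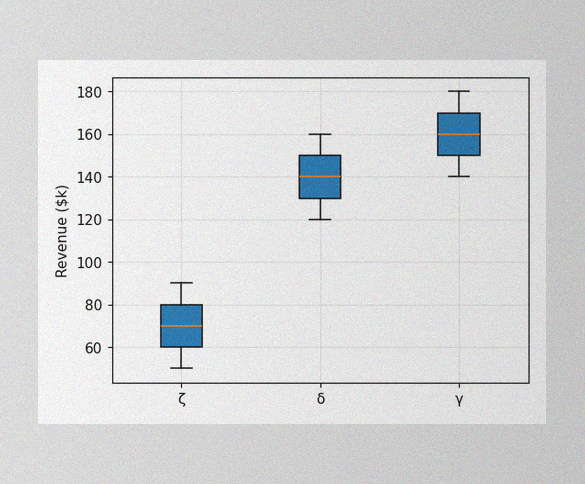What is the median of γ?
The image has some photo noise and uneven lighting. The median line in the γ box sits at $160k.

$160k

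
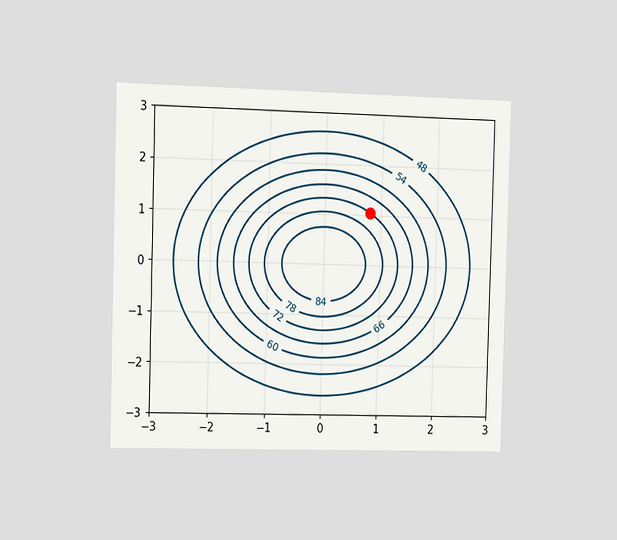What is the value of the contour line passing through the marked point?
The chart is viewed slightly from the left. The marked point sits on the contour labelled 72.

72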